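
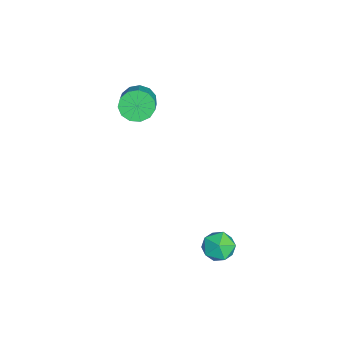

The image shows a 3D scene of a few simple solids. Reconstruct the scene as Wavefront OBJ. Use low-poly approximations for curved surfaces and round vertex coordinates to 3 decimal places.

v -3.734 0.098 1.055
v -3.304 -0.197 0.448
v -1.776 -0.252 1.559
v -2.206 0.042 2.165
v -3.269 0.252 0.422
v -1.741 0.197 1.533
v -3.382 0.652 0.598
v -1.854 0.596 1.708
v -3.606 0.876 0.918
v -2.078 0.82 2.029
v -3.872 0.852 1.282
v -2.343 0.797 2.392
v -4.093 0.59 1.573
v -2.565 0.534 2.684
v -4.201 0.171 1.7
v -2.673 0.115 2.811
v -4.16 -0.271 1.622
v -2.632 -0.327 2.733
v -3.984 -0.596 1.364
v -2.456 -0.652 2.475
v -3.729 -0.701 1.008
v -2.201 -0.756 2.118
v -3.475 -0.552 0.666
v -1.947 -0.607 1.777
v 1.368 3.15 -3.156
v 1.806 3.585 -2.6
v 2.414 3.175 -4
v 2.852 3.61 -3.444
v 2.662 2.815 -3.293
v 2.016 2.8 -2.772
v 2.204 3.96 -3.828
v 1.558 3.945 -3.307
v 2.323 4.086 -3.016
v 2.606 3.378 -2.685
v 1.614 3.382 -3.915
v 1.897 2.674 -3.584
f 2 1 5
f 2 5 3
f 3 5 6
f 3 6 4
f 5 1 7
f 5 7 6
f 6 7 8
f 6 8 4
f 7 1 9
f 7 9 8
f 8 9 10
f 8 10 4
f 9 1 11
f 9 11 10
f 10 11 12
f 10 12 4
f 11 1 13
f 11 13 12
f 12 13 14
f 12 14 4
f 13 1 15
f 13 15 14
f 14 15 16
f 14 16 4
f 15 1 17
f 15 17 16
f 16 17 18
f 16 18 4
f 17 1 19
f 17 19 18
f 18 19 20
f 18 20 4
f 19 1 21
f 19 21 20
f 20 21 22
f 20 22 4
f 21 1 23
f 21 23 22
f 22 23 24
f 22 24 4
f 23 1 2
f 23 2 24
f 24 2 3
f 24 3 4
f 25 36 30
f 25 30 26
f 25 26 32
f 25 32 35
f 25 35 36
f 26 30 34
f 30 36 29
f 36 35 27
f 35 32 31
f 32 26 33
f 28 34 29
f 28 29 27
f 28 27 31
f 28 31 33
f 28 33 34
f 29 34 30
f 27 29 36
f 31 27 35
f 33 31 32
f 34 33 26



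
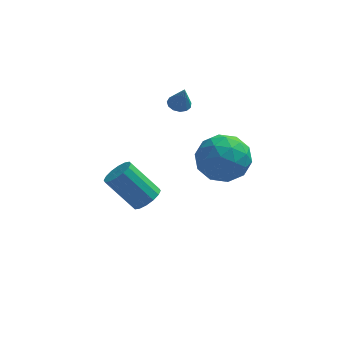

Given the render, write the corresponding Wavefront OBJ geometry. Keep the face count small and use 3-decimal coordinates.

v 0.241 0.056 1.584
v 0.584 0.445 1.62
v 0.479 -0.256 2.696
v 0.326 0.555 1.706
v 0.041 0.506 1.753
v -0.181 0.314 1.746
v -0.268 0.041 1.688
v -0.194 -0.228 1.597
v 0.018 -0.406 1.502
v 0.3 -0.437 1.432
v 0.564 -0.312 1.411
v 0.726 -0.07 1.444
v 0.733 0.213 1.522
v 2.353 -2.688 1.602
v 3.228 -3.29 1.023
v 1.132 -4.19 1.317
v 2.007 -4.792 0.738
v 2.091 -4.6 1.929
v 2.846 -3.671 2.105
v 1.514 -3.809 0.235
v 2.269 -2.88 0.411
v 2.71 -3.982 0.178
v 3.066 -4.471 1.225
v 1.294 -3.009 1.115
v 1.65 -3.498 2.162
v 2.898 -2.857 1.338
v 1.462 -4.623 1.002
v 1.512 -4.51 1.702
v 2.026 -4.863 1.362
v 2.673 -3.081 1.974
v 3.187 -3.435 1.634
v 2.519 -4.205 2.166
v 1.173 -4.045 0.706
v 1.687 -4.399 0.366
v 2.334 -2.617 0.978
v 2.848 -2.97 0.638
v 1.841 -3.275 0.174
v 3.107 -3.618 0.501
v 2.39 -4.5 0.333
v 2.1 -3.923 0.037
v 2.544 -3.377 0.141
v 3.317 -3.905 1.116
v 2.599 -4.788 0.949
v 2.649 -4.675 1.649
v 3.092 -4.129 1.752
v 3.012 -4.312 0.62
v 1.761 -2.692 1.391
v 1.043 -3.575 1.224
v 1.268 -3.351 0.588
v 1.711 -2.805 0.691
v 1.97 -2.98 2.007
v 1.253 -3.862 1.839
v 1.816 -4.103 2.199
v 2.26 -3.557 2.303
v 1.348 -3.168 1.72
v -1.039 -1.164 -3.649
v -0.477 -1.032 -3.186
v -1.739 -0.704 -1.748
v -2.301 -0.836 -2.211
v -0.562 -0.691 -3.338
v -1.824 -0.363 -1.901
v -0.775 -0.477 -3.574
v -2.037 -0.149 -2.137
v -1.059 -0.447 -3.83
v -2.32 -0.119 -2.393
v -1.337 -0.609 -4.037
v -2.599 -0.281 -2.6
v -1.536 -0.92 -4.14
v -2.797 -0.592 -2.703
v -1.601 -1.296 -4.112
v -2.863 -0.968 -2.674
v -1.516 -1.637 -3.959
v -2.778 -1.309 -2.522
v -1.303 -1.851 -3.723
v -2.565 -1.523 -2.286
v -1.02 -1.881 -3.467
v -2.281 -1.553 -2.03
v -0.741 -1.719 -3.26
v -2.003 -1.391 -1.823
v -0.543 -1.408 -3.157
v -1.804 -1.08 -1.72
f 2 1 4
f 2 4 3
f 4 1 5
f 4 5 3
f 5 1 6
f 5 6 3
f 6 1 7
f 6 7 3
f 7 1 8
f 7 8 3
f 8 1 9
f 8 9 3
f 9 1 10
f 9 10 3
f 10 1 11
f 10 11 3
f 11 1 12
f 11 12 3
f 12 1 13
f 12 13 3
f 13 1 2
f 13 2 3
f 14 51 30
f 51 25 54
f 30 54 19
f 51 54 30
f 14 30 26
f 30 19 31
f 26 31 15
f 30 31 26
f 14 26 35
f 26 15 36
f 35 36 21
f 26 36 35
f 14 35 47
f 35 21 50
f 47 50 24
f 35 50 47
f 14 47 51
f 47 24 55
f 51 55 25
f 47 55 51
f 15 31 42
f 31 19 45
f 42 45 23
f 31 45 42
f 19 54 32
f 54 25 53
f 32 53 18
f 54 53 32
f 25 55 52
f 55 24 48
f 52 48 16
f 55 48 52
f 24 50 49
f 50 21 37
f 49 37 20
f 50 37 49
f 21 36 41
f 36 15 38
f 41 38 22
f 36 38 41
f 17 43 29
f 43 23 44
f 29 44 18
f 43 44 29
f 17 29 27
f 29 18 28
f 27 28 16
f 29 28 27
f 17 27 34
f 27 16 33
f 34 33 20
f 27 33 34
f 17 34 39
f 34 20 40
f 39 40 22
f 34 40 39
f 17 39 43
f 39 22 46
f 43 46 23
f 39 46 43
f 18 44 32
f 44 23 45
f 32 45 19
f 44 45 32
f 16 28 52
f 28 18 53
f 52 53 25
f 28 53 52
f 20 33 49
f 33 16 48
f 49 48 24
f 33 48 49
f 22 40 41
f 40 20 37
f 41 37 21
f 40 37 41
f 23 46 42
f 46 22 38
f 42 38 15
f 46 38 42
f 57 56 60
f 57 60 58
f 58 60 61
f 58 61 59
f 60 56 62
f 60 62 61
f 61 62 63
f 61 63 59
f 62 56 64
f 62 64 63
f 63 64 65
f 63 65 59
f 64 56 66
f 64 66 65
f 65 66 67
f 65 67 59
f 66 56 68
f 66 68 67
f 67 68 69
f 67 69 59
f 68 56 70
f 68 70 69
f 69 70 71
f 69 71 59
f 70 56 72
f 70 72 71
f 71 72 73
f 71 73 59
f 72 56 74
f 72 74 73
f 73 74 75
f 73 75 59
f 74 56 76
f 74 76 75
f 75 76 77
f 75 77 59
f 76 56 78
f 76 78 77
f 77 78 79
f 77 79 59
f 78 56 80
f 78 80 79
f 79 80 81
f 79 81 59
f 80 56 57
f 80 57 81
f 81 57 58
f 81 58 59



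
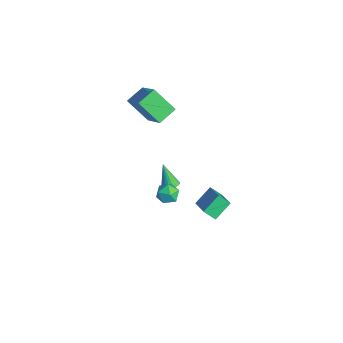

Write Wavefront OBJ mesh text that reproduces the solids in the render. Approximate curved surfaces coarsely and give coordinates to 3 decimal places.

v -0.295 1.349 -0.371
v 0.12 1.103 -0.177
v -0.985 1.211 0.931
v 0.165 1.309 -0.131
v 0.13 1.522 -0.127
v 0.022 1.706 -0.165
v -0.141 1.828 -0.238
v -0.33 1.867 -0.335
v -0.514 1.816 -0.437
v -0.659 1.685 -0.529
v -0.742 1.495 -0.592
v -0.747 1.281 -0.618
v -0.674 1.078 -0.601
v -0.536 0.922 -0.544
v -0.356 0.84 -0.457
v -0.165 0.846 -0.355
v 0.003 0.939 -0.256
v -0.939 3.128 -3.623
v 0.508 2.954 -2.807
v -1.238 4.149 -2.875
v 0.209 3.975 -2.06
v -0.549 3.665 -4.2
v 0.898 3.491 -3.385
v -0.848 4.686 -3.453
v 0.599 4.512 -2.637
v -5.015 0.855 2.98
v -3.329 0.826 4.377
v -5.363 1.926 3.422
v -3.676 1.897 4.819
v -4.024 1.663 1.801
v -2.337 1.634 3.198
v -4.371 2.734 2.243
v -2.685 2.705 3.64
v 2.778 0.369 2.417
v 3.359 0.047 2.579
v 2.201 -0.387 2.981
v 2.782 -0.709 3.143
v 2.645 -0.095 3.411
v 3.001 0.372 3.063
v 2.559 -0.712 2.497
v 2.915 -0.245 2.149
v 3.223 -0.621 2.629
v 3.276 -0.24 3.194
v 2.284 -0.1 2.366
v 2.337 0.281 2.931
f 2 1 4
f 2 4 3
f 4 1 5
f 4 5 3
f 5 1 6
f 5 6 3
f 6 1 7
f 6 7 3
f 7 1 8
f 7 8 3
f 8 1 9
f 8 9 3
f 9 1 10
f 9 10 3
f 10 1 11
f 10 11 3
f 11 1 12
f 11 12 3
f 12 1 13
f 12 13 3
f 13 1 14
f 13 14 3
f 14 1 15
f 14 15 3
f 15 1 16
f 15 16 3
f 16 1 17
f 16 17 3
f 17 1 2
f 17 2 3
f 19 21 18
f 22 19 18
f 18 21 20
f 20 22 18
f 19 25 21
f 23 19 22
f 23 25 19
f 21 25 20
f 24 22 20
f 20 25 24
f 24 23 22
f 25 23 24
f 27 29 26
f 30 27 26
f 26 29 28
f 28 30 26
f 27 33 29
f 31 27 30
f 31 33 27
f 29 33 28
f 32 30 28
f 28 33 32
f 32 31 30
f 33 31 32
f 34 45 39
f 34 39 35
f 34 35 41
f 34 41 44
f 34 44 45
f 35 39 43
f 39 45 38
f 45 44 36
f 44 41 40
f 41 35 42
f 37 43 38
f 37 38 36
f 37 36 40
f 37 40 42
f 37 42 43
f 38 43 39
f 36 38 45
f 40 36 44
f 42 40 41
f 43 42 35



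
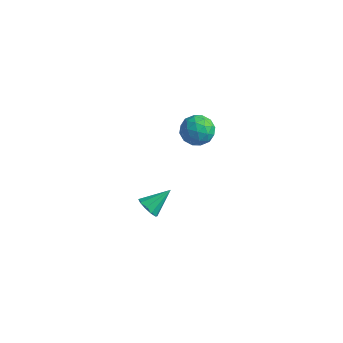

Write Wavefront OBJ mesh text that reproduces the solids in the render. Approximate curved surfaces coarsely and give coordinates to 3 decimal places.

v 2.777 -0.559 2.973
v 3.215 -1.209 3.641
v 1.405 -0.511 3.919
v 1.843 -1.161 4.587
v 2.2 -0.199 4.495
v 3.048 -0.228 3.91
v 1.572 -1.492 3.65
v 2.42 -1.521 3.065
v 2.471 -1.785 4.06
v 2.859 -0.986 4.582
v 1.761 -0.734 2.978
v 2.149 0.065 3.5
v 3.116 -0.888 3.224
v 1.504 -0.832 4.336
v 1.713 -0.266 4.282
v 1.971 -0.648 4.675
v 3.018 -0.312 3.382
v 3.276 -0.694 3.775
v 2.679 -0.1 4.277
v 1.344 -1.026 3.785
v 1.602 -1.408 4.178
v 2.649 -1.072 2.885
v 2.907 -1.454 3.278
v 1.941 -1.62 3.283
v 2.937 -1.609 3.863
v 2.13 -1.581 4.419
v 1.971 -1.775 3.868
v 2.469 -1.793 3.524
v 3.165 -1.139 4.17
v 2.358 -1.111 4.726
v 2.568 -0.546 4.672
v 3.066 -0.563 4.328
v 2.727 -1.478 4.416
v 2.262 -0.609 2.834
v 1.455 -0.581 3.39
v 1.554 -1.157 3.232
v 2.052 -1.174 2.888
v 2.49 -0.139 3.141
v 1.683 -0.111 3.697
v 2.151 0.073 4.036
v 2.649 0.055 3.692
v 1.893 -0.242 3.144
v -0.08 -2.183 -3.843
v 0.195 -1.842 -4.489
v 0.62 -0.917 -2.877
v -0.245 -1.665 -4.402
v -0.622 -1.685 -4.102
v -0.792 -1.896 -3.703
v -0.69 -2.216 -3.358
v -0.355 -2.524 -3.198
v 0.085 -2.701 -3.284
v 0.462 -2.681 -3.584
v 0.631 -2.47 -3.983
v 0.529 -2.15 -4.329
f 1 38 17
f 38 12 41
f 17 41 6
f 38 41 17
f 1 17 13
f 17 6 18
f 13 18 2
f 17 18 13
f 1 13 22
f 13 2 23
f 22 23 8
f 13 23 22
f 1 22 34
f 22 8 37
f 34 37 11
f 22 37 34
f 1 34 38
f 34 11 42
f 38 42 12
f 34 42 38
f 2 18 29
f 18 6 32
f 29 32 10
f 18 32 29
f 6 41 19
f 41 12 40
f 19 40 5
f 41 40 19
f 12 42 39
f 42 11 35
f 39 35 3
f 42 35 39
f 11 37 36
f 37 8 24
f 36 24 7
f 37 24 36
f 8 23 28
f 23 2 25
f 28 25 9
f 23 25 28
f 4 30 16
f 30 10 31
f 16 31 5
f 30 31 16
f 4 16 14
f 16 5 15
f 14 15 3
f 16 15 14
f 4 14 21
f 14 3 20
f 21 20 7
f 14 20 21
f 4 21 26
f 21 7 27
f 26 27 9
f 21 27 26
f 4 26 30
f 26 9 33
f 30 33 10
f 26 33 30
f 5 31 19
f 31 10 32
f 19 32 6
f 31 32 19
f 3 15 39
f 15 5 40
f 39 40 12
f 15 40 39
f 7 20 36
f 20 3 35
f 36 35 11
f 20 35 36
f 9 27 28
f 27 7 24
f 28 24 8
f 27 24 28
f 10 33 29
f 33 9 25
f 29 25 2
f 33 25 29
f 44 43 46
f 44 46 45
f 46 43 47
f 46 47 45
f 47 43 48
f 47 48 45
f 48 43 49
f 48 49 45
f 49 43 50
f 49 50 45
f 50 43 51
f 50 51 45
f 51 43 52
f 51 52 45
f 52 43 53
f 52 53 45
f 53 43 54
f 53 54 45
f 54 43 44
f 54 44 45



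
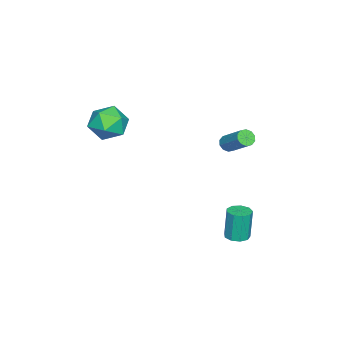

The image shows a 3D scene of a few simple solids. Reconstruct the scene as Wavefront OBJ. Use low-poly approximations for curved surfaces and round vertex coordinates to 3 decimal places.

v -1.123 1.955 1.26
v -0.749 2.103 0.871
v 0.017 3.374 2.09
v -0.357 3.225 2.48
v -1.027 2.306 0.835
v -0.262 3.576 2.054
v -1.342 2.374 0.961
v -0.577 3.645 2.18
v -1.573 2.282 1.202
v -0.808 3.553 2.421
v -1.632 2.065 1.465
v -0.867 3.336 2.684
v -1.497 1.806 1.65
v -0.731 3.077 2.869
v -1.218 1.604 1.686
v -0.453 2.874 2.905
v -0.903 1.535 1.56
v -0.138 2.806 2.779
v -0.672 1.627 1.319
v 0.093 2.898 2.538
v -0.613 1.844 1.056
v 0.152 3.115 2.275
v 0.921 -3.95 3.365
v 1.542 -3.381 2.483
v 2.538 -3.959 4.497
v 3.159 -3.39 3.615
v 2.279 -2.8 4.219
v 1.28 -2.794 3.519
v 2.8 -4.546 3.461
v 1.801 -4.54 2.761
v 2.704 -3.75 2.542
v 2.381 -2.671 3.01
v 1.699 -4.669 3.97
v 1.376 -3.59 4.438
v 1.118 3.309 -4.394
v 1.714 3.69 -4.334
v 1.498 3.732 -2.447
v 0.902 3.351 -2.506
v 1.332 3.986 -4.384
v 1.116 4.028 -2.497
v 0.85 3.965 -4.439
v 0.634 4.007 -2.552
v 0.493 3.637 -4.472
v 0.277 3.679 -2.585
v 0.429 3.155 -4.469
v 0.213 3.198 -2.582
v 0.687 2.746 -4.43
v 0.471 2.788 -2.543
v 1.147 2.6 -4.374
v 0.931 2.642 -2.487
v 1.593 2.785 -4.328
v 1.377 2.828 -2.44
v 1.817 3.216 -4.312
v 1.601 3.258 -2.424
f 2 1 5
f 2 5 3
f 3 5 6
f 3 6 4
f 5 1 7
f 5 7 6
f 6 7 8
f 6 8 4
f 7 1 9
f 7 9 8
f 8 9 10
f 8 10 4
f 9 1 11
f 9 11 10
f 10 11 12
f 10 12 4
f 11 1 13
f 11 13 12
f 12 13 14
f 12 14 4
f 13 1 15
f 13 15 14
f 14 15 16
f 14 16 4
f 15 1 17
f 15 17 16
f 16 17 18
f 16 18 4
f 17 1 19
f 17 19 18
f 18 19 20
f 18 20 4
f 19 1 21
f 19 21 20
f 20 21 22
f 20 22 4
f 21 1 2
f 21 2 22
f 22 2 3
f 22 3 4
f 23 34 28
f 23 28 24
f 23 24 30
f 23 30 33
f 23 33 34
f 24 28 32
f 28 34 27
f 34 33 25
f 33 30 29
f 30 24 31
f 26 32 27
f 26 27 25
f 26 25 29
f 26 29 31
f 26 31 32
f 27 32 28
f 25 27 34
f 29 25 33
f 31 29 30
f 32 31 24
f 36 35 39
f 36 39 37
f 37 39 40
f 37 40 38
f 39 35 41
f 39 41 40
f 40 41 42
f 40 42 38
f 41 35 43
f 41 43 42
f 42 43 44
f 42 44 38
f 43 35 45
f 43 45 44
f 44 45 46
f 44 46 38
f 45 35 47
f 45 47 46
f 46 47 48
f 46 48 38
f 47 35 49
f 47 49 48
f 48 49 50
f 48 50 38
f 49 35 51
f 49 51 50
f 50 51 52
f 50 52 38
f 51 35 53
f 51 53 52
f 52 53 54
f 52 54 38
f 53 35 36
f 53 36 54
f 54 36 37
f 54 37 38



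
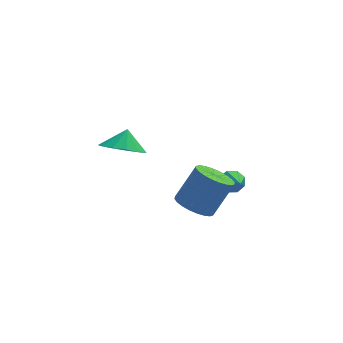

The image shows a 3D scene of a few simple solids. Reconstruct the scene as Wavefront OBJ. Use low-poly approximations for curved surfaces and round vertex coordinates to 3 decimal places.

v -3.724 -0.857 2.361
v -2.752 -0.815 2.023
v -3.456 -0.343 3.199
v -3.018 -0.341 1.818
v -3.507 -0.032 1.784
v -4.066 0.016 1.934
v -4.516 -0.214 2.22
v -4.715 -0.648 2.55
v -4.599 -1.149 2.82
v -4.206 -1.557 2.944
v -3.659 -1.743 2.883
v -3.133 -1.648 2.656
v -2.795 -1.302 2.336
v -0.71 -0.65 -1.754
v 0.103 -0.768 -2.211
v 1.062 -0.388 -0.604
v 0.25 -0.27 -0.146
v 0.044 -0.409 -2.261
v 1.004 -0.03 -0.653
v -0.129 -0.087 -2.233
v 0.83 0.292 -0.626
v -0.391 0.149 -2.133
v 0.568 0.529 -0.525
v -0.701 0.264 -1.974
v 0.258 0.643 -0.367
v -1.013 0.24 -1.783
v -0.054 0.619 -0.175
v -1.278 0.08 -1.586
v -0.319 0.459 0.021
v -1.457 -0.191 -1.416
v -0.498 0.188 0.192
v -1.522 -0.532 -1.296
v -0.563 -0.152 0.311
v -1.464 -0.89 -1.247
v -0.504 -0.511 0.361
v -1.29 -1.212 -1.274
v -0.331 -0.833 0.333
v -1.028 -1.449 -1.375
v -0.069 -1.069 0.233
v -0.718 -1.563 -1.533
v 0.241 -1.184 0.074
v -0.406 -1.539 -1.725
v 0.553 -1.16 -0.117
v -0.141 -1.379 -1.921
v 0.818 -1 -0.314
v 0.038 -1.108 -2.092
v 0.997 -0.729 -0.484
v 1.637 3.45 -3.482
v 2.232 3.587 -3.329
v 1.743 1.83 -2.438
v 1.915 3.769 -3.016
v 1.434 3.764 -2.975
v 1.073 3.574 -3.232
v 1.041 3.312 -3.635
v 1.359 3.131 -3.949
v 1.84 3.136 -3.99
v 2.201 3.325 -3.733
f 2 1 4
f 2 4 3
f 4 1 5
f 4 5 3
f 5 1 6
f 5 6 3
f 6 1 7
f 6 7 3
f 7 1 8
f 7 8 3
f 8 1 9
f 8 9 3
f 9 1 10
f 9 10 3
f 10 1 11
f 10 11 3
f 11 1 12
f 11 12 3
f 12 1 13
f 12 13 3
f 13 1 2
f 13 2 3
f 15 14 18
f 15 18 16
f 16 18 19
f 16 19 17
f 18 14 20
f 18 20 19
f 19 20 21
f 19 21 17
f 20 14 22
f 20 22 21
f 21 22 23
f 21 23 17
f 22 14 24
f 22 24 23
f 23 24 25
f 23 25 17
f 24 14 26
f 24 26 25
f 25 26 27
f 25 27 17
f 26 14 28
f 26 28 27
f 27 28 29
f 27 29 17
f 28 14 30
f 28 30 29
f 29 30 31
f 29 31 17
f 30 14 32
f 30 32 31
f 31 32 33
f 31 33 17
f 32 14 34
f 32 34 33
f 33 34 35
f 33 35 17
f 34 14 36
f 34 36 35
f 35 36 37
f 35 37 17
f 36 14 38
f 36 38 37
f 37 38 39
f 37 39 17
f 38 14 40
f 38 40 39
f 39 40 41
f 39 41 17
f 40 14 42
f 40 42 41
f 41 42 43
f 41 43 17
f 42 14 44
f 42 44 43
f 43 44 45
f 43 45 17
f 44 14 46
f 44 46 45
f 45 46 47
f 45 47 17
f 46 14 15
f 46 15 47
f 47 15 16
f 47 16 17
f 49 48 51
f 49 51 50
f 51 48 52
f 51 52 50
f 52 48 53
f 52 53 50
f 53 48 54
f 53 54 50
f 54 48 55
f 54 55 50
f 55 48 56
f 55 56 50
f 56 48 57
f 56 57 50
f 57 48 49
f 57 49 50



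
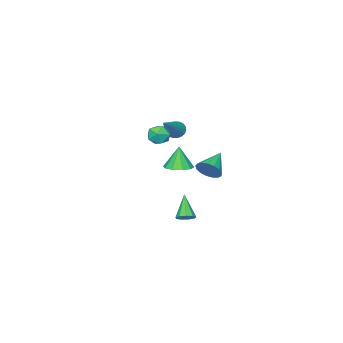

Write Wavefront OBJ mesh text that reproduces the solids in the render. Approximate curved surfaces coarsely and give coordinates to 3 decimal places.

v -1.889 1.93 -1.225
v -1.527 1.489 -0.77
v -3.171 1.57 -0.555
v -1.528 1.797 -0.605
v -1.611 2.136 -0.583
v -1.758 2.427 -0.707
v -1.935 2.605 -0.951
v -2.102 2.627 -1.257
v -2.22 2.49 -1.556
v -2.262 2.225 -1.779
v -2.219 1.892 -1.875
v -2.101 1.567 -1.823
v -1.934 1.326 -1.633
v -1.757 1.223 -1.35
v -1.61 1.282 -1.039
v -0.651 1.537 -4.306
v -0.193 1.526 -4.039
v -1.329 0.783 -3.174
v -0.379 1.824 -3.952
v -0.693 1.988 -4.03
v -0.987 1.942 -4.237
v -1.123 1.706 -4.477
v -1.039 1.391 -4.636
v -0.773 1.145 -4.641
v -0.45 1.083 -4.489
v -0.221 1.233 -4.251
v -1.971 -0.432 0.836
v -1.618 -0.5 0.42
v -0.349 0.252 2.104
v -1.685 -0.284 0.39
v -1.803 -0.093 0.437
v -1.949 0.039 0.553
v -2.099 0.089 0.718
v -2.227 0.05 0.903
v -2.311 -0.073 1.077
v -2.336 -0.258 1.209
v -2.298 -0.473 1.276
v -2.204 -0.682 1.268
v -2.069 -0.847 1.185
v -1.917 -0.94 1.041
v -1.775 -0.946 0.862
v -1.667 -0.862 0.679
v -1.611 -0.705 0.522
v 2.105 3.02 2.64
v 2.29 3.295 3.202
v 2.59 2.125 2.918
v 2.775 2.4 3.48
v 2.146 2.264 3.375
v 1.846 2.817 3.203
v 3.034 2.603 2.917
v 2.734 3.156 2.745
v 2.864 3.037 3.373
v 2.315 2.827 3.656
v 2.565 2.593 2.464
v 2.016 2.383 2.747
v 1.432 3.046 0.644
v 2.121 3.303 0.792
v 1.228 2.874 1.896
v 1.83 3.664 0.794
v 1.387 3.789 0.739
v 0.961 3.63 0.648
v 0.715 3.248 0.555
v 0.743 2.789 0.497
v 1.034 2.429 0.494
v 1.477 2.304 0.549
v 1.903 2.463 0.64
v 2.149 2.844 0.733
f 2 1 4
f 2 4 3
f 4 1 5
f 4 5 3
f 5 1 6
f 5 6 3
f 6 1 7
f 6 7 3
f 7 1 8
f 7 8 3
f 8 1 9
f 8 9 3
f 9 1 10
f 9 10 3
f 10 1 11
f 10 11 3
f 11 1 12
f 11 12 3
f 12 1 13
f 12 13 3
f 13 1 14
f 13 14 3
f 14 1 15
f 14 15 3
f 15 1 2
f 15 2 3
f 17 16 19
f 17 19 18
f 19 16 20
f 19 20 18
f 20 16 21
f 20 21 18
f 21 16 22
f 21 22 18
f 22 16 23
f 22 23 18
f 23 16 24
f 23 24 18
f 24 16 25
f 24 25 18
f 25 16 26
f 25 26 18
f 26 16 17
f 26 17 18
f 28 27 30
f 28 30 29
f 30 27 31
f 30 31 29
f 31 27 32
f 31 32 29
f 32 27 33
f 32 33 29
f 33 27 34
f 33 34 29
f 34 27 35
f 34 35 29
f 35 27 36
f 35 36 29
f 36 27 37
f 36 37 29
f 37 27 38
f 37 38 29
f 38 27 39
f 38 39 29
f 39 27 40
f 39 40 29
f 40 27 41
f 40 41 29
f 41 27 42
f 41 42 29
f 42 27 43
f 42 43 29
f 43 27 28
f 43 28 29
f 44 55 49
f 44 49 45
f 44 45 51
f 44 51 54
f 44 54 55
f 45 49 53
f 49 55 48
f 55 54 46
f 54 51 50
f 51 45 52
f 47 53 48
f 47 48 46
f 47 46 50
f 47 50 52
f 47 52 53
f 48 53 49
f 46 48 55
f 50 46 54
f 52 50 51
f 53 52 45
f 57 56 59
f 57 59 58
f 59 56 60
f 59 60 58
f 60 56 61
f 60 61 58
f 61 56 62
f 61 62 58
f 62 56 63
f 62 63 58
f 63 56 64
f 63 64 58
f 64 56 65
f 64 65 58
f 65 56 66
f 65 66 58
f 66 56 67
f 66 67 58
f 67 56 57
f 67 57 58



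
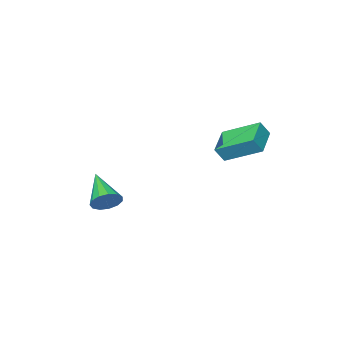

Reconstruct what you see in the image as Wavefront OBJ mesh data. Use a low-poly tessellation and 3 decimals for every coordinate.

v 2.534 -2.569 -2.109
v 2.984 -2.997 -2.548
v 2.006 -4.171 -1.091
v 3.225 -2.867 -2.219
v 3.246 -2.642 -1.855
v 3.042 -2.395 -1.571
v 2.676 -2.203 -1.459
v 2.265 -2.127 -1.553
v 1.94 -2.191 -1.823
v 1.803 -2.376 -2.184
v 1.898 -2.622 -2.522
v 2.195 -2.851 -2.728
v 2.6 -2.991 -2.738
v -1.881 0.674 1.483
v -2.742 2.209 2.345
v -0.74 1.586 0.997
v -1.6 3.122 1.859
v -1.46 0.518 2.181
v -2.32 2.054 3.043
v -0.318 1.431 1.695
v -1.179 2.966 2.557
f 2 1 4
f 2 4 3
f 4 1 5
f 4 5 3
f 5 1 6
f 5 6 3
f 6 1 7
f 6 7 3
f 7 1 8
f 7 8 3
f 8 1 9
f 8 9 3
f 9 1 10
f 9 10 3
f 10 1 11
f 10 11 3
f 11 1 12
f 11 12 3
f 12 1 13
f 12 13 3
f 13 1 2
f 13 2 3
f 15 17 14
f 18 15 14
f 14 17 16
f 16 18 14
f 15 21 17
f 19 15 18
f 19 21 15
f 17 21 16
f 20 18 16
f 16 21 20
f 20 19 18
f 21 19 20



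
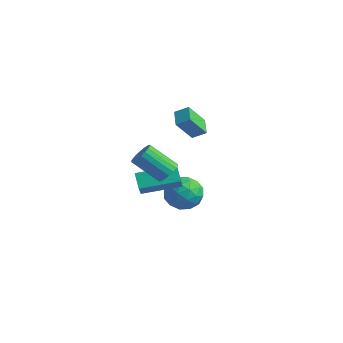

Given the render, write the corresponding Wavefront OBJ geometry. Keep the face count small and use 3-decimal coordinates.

v 0.232 -3.598 -0.746
v -0.355 -3.298 -0.118
v -0.448 -2.846 -1.74
v -1.034 -2.546 -1.113
v 1.394 -2.074 -0.387
v 0.808 -1.774 0.24
v 0.715 -1.322 -1.382
v 0.128 -1.022 -0.754
v -3.241 3.072 -0.74
v -3.407 2.129 0.492
v -2.685 3.5 -0.337
v -2.85 2.558 0.895
v -2.53 2.482 -1.095
v -2.695 1.54 0.137
v -1.973 2.911 -0.692
v -2.139 1.968 0.54
v 1.621 -3.073 0.701
v 2.041 -3.003 1.166
v 0.958 -3.677 2.244
v 0.539 -3.747 1.779
v 1.898 -2.762 1.174
v 0.816 -3.436 2.252
v 1.701 -2.582 1.088
v 0.618 -3.256 2.166
v 1.488 -2.5 0.925
v 0.405 -3.174 2.003
v 1.301 -2.531 0.718
v 0.218 -3.205 1.796
v 1.178 -2.669 0.508
v 0.095 -3.343 1.586
v 1.143 -2.888 0.336
v 0.06 -3.562 1.414
v 1.202 -3.143 0.236
v 0.119 -3.817 1.314
v 1.344 -3.384 0.228
v 0.262 -4.058 1.306
v 1.542 -3.564 0.314
v 0.459 -4.238 1.392
v 1.755 -3.646 0.477
v 0.672 -4.32 1.555
v 1.942 -3.615 0.684
v 0.859 -4.289 1.762
v 2.065 -3.477 0.894
v 0.982 -4.151 1.972
v 2.1 -3.258 1.066
v 1.017 -3.932 2.144
v -1.994 0.517 -3.729
v -1.461 1.36 -3.469
v -0.639 -0.42 -3.471
v -0.106 0.423 -3.211
v -0.855 0.077 -2.594
v -1.693 0.655 -2.754
v -0.407 0.285 -4.186
v -1.245 0.863 -4.346
v -0.481 1.216 -3.752
v -0.757 1.088 -2.768
v -1.343 -0.148 -4.172
v -1.619 -0.276 -3.188
v -1.846 1.02 -3.622
v -0.254 -0.08 -3.318
v -0.694 -0.284 -2.955
v -0.381 0.211 -2.803
v -1.983 0.606 -3.201
v -1.669 1.102 -3.049
v -1.313 0.348 -2.534
v -0.431 -0.162 -3.891
v -0.117 0.334 -3.739
v -1.719 0.729 -4.137
v -1.406 1.224 -3.985
v -0.787 0.592 -4.406
v -0.957 1.431 -3.635
v -0.16 0.881 -3.483
v -0.338 0.8 -4.057
v -0.83 1.14 -4.151
v -1.12 1.356 -3.057
v -0.323 0.805 -2.905
v -0.763 0.602 -2.542
v -1.256 0.942 -2.636
v -0.543 1.272 -3.223
v -1.777 0.135 -4.035
v -0.98 -0.416 -3.883
v -0.844 -0.002 -4.304
v -1.337 0.338 -4.398
v -1.94 0.059 -3.457
v -1.143 -0.491 -3.305
v -1.27 -0.2 -2.789
v -1.762 0.14 -2.883
v -1.557 -0.332 -3.717
f 2 4 1
f 5 2 1
f 1 4 3
f 3 5 1
f 2 8 4
f 6 2 5
f 6 8 2
f 4 8 3
f 7 5 3
f 3 8 7
f 7 6 5
f 8 6 7
f 10 12 9
f 13 10 9
f 9 12 11
f 11 13 9
f 10 16 12
f 14 10 13
f 14 16 10
f 12 16 11
f 15 13 11
f 11 16 15
f 15 14 13
f 16 14 15
f 18 17 21
f 18 21 19
f 19 21 22
f 19 22 20
f 21 17 23
f 21 23 22
f 22 23 24
f 22 24 20
f 23 17 25
f 23 25 24
f 24 25 26
f 24 26 20
f 25 17 27
f 25 27 26
f 26 27 28
f 26 28 20
f 27 17 29
f 27 29 28
f 28 29 30
f 28 30 20
f 29 17 31
f 29 31 30
f 30 31 32
f 30 32 20
f 31 17 33
f 31 33 32
f 32 33 34
f 32 34 20
f 33 17 35
f 33 35 34
f 34 35 36
f 34 36 20
f 35 17 37
f 35 37 36
f 36 37 38
f 36 38 20
f 37 17 39
f 37 39 38
f 38 39 40
f 38 40 20
f 39 17 41
f 39 41 40
f 40 41 42
f 40 42 20
f 41 17 43
f 41 43 42
f 42 43 44
f 42 44 20
f 43 17 45
f 43 45 44
f 44 45 46
f 44 46 20
f 45 17 18
f 45 18 46
f 46 18 19
f 46 19 20
f 47 84 63
f 84 58 87
f 63 87 52
f 84 87 63
f 47 63 59
f 63 52 64
f 59 64 48
f 63 64 59
f 47 59 68
f 59 48 69
f 68 69 54
f 59 69 68
f 47 68 80
f 68 54 83
f 80 83 57
f 68 83 80
f 47 80 84
f 80 57 88
f 84 88 58
f 80 88 84
f 48 64 75
f 64 52 78
f 75 78 56
f 64 78 75
f 52 87 65
f 87 58 86
f 65 86 51
f 87 86 65
f 58 88 85
f 88 57 81
f 85 81 49
f 88 81 85
f 57 83 82
f 83 54 70
f 82 70 53
f 83 70 82
f 54 69 74
f 69 48 71
f 74 71 55
f 69 71 74
f 50 76 62
f 76 56 77
f 62 77 51
f 76 77 62
f 50 62 60
f 62 51 61
f 60 61 49
f 62 61 60
f 50 60 67
f 60 49 66
f 67 66 53
f 60 66 67
f 50 67 72
f 67 53 73
f 72 73 55
f 67 73 72
f 50 72 76
f 72 55 79
f 76 79 56
f 72 79 76
f 51 77 65
f 77 56 78
f 65 78 52
f 77 78 65
f 49 61 85
f 61 51 86
f 85 86 58
f 61 86 85
f 53 66 82
f 66 49 81
f 82 81 57
f 66 81 82
f 55 73 74
f 73 53 70
f 74 70 54
f 73 70 74
f 56 79 75
f 79 55 71
f 75 71 48
f 79 71 75



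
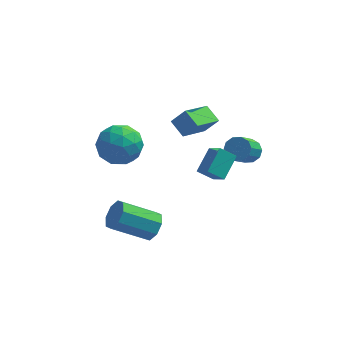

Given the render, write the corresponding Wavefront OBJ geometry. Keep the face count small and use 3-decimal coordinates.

v -3.166 3.004 2.133
v -2.761 2.408 1.123
v -4.459 1.512 2.497
v -4.054 0.916 1.487
v -3.315 1.032 2.476
v -2.516 1.954 2.252
v -4.704 1.966 1.368
v -3.905 2.888 1.144
v -3.712 1.766 0.651
v -2.853 1.189 1.335
v -4.367 2.731 2.285
v -3.508 2.154 2.969
v -2.85 2.837 1.596
v -4.37 1.083 2.024
v -3.935 1.151 2.605
v -3.698 0.801 2.012
v -2.706 2.57 2.26
v -2.468 2.22 1.666
v -2.793 1.411 2.461
v -4.752 1.7 1.954
v -4.514 1.35 1.36
v -3.522 3.119 1.608
v -3.285 2.769 1.015
v -4.427 2.509 1.159
v -3.171 2.109 0.725
v -3.931 1.232 0.939
v -4.313 1.849 0.869
v -3.843 2.391 0.737
v -2.666 1.77 1.127
v -3.426 0.893 1.341
v -2.992 0.961 1.923
v -2.522 1.503 1.791
v -3.225 1.393 0.849
v -3.794 3.027 2.279
v -4.554 2.15 2.493
v -4.698 2.417 1.829
v -4.228 2.959 1.697
v -3.289 2.688 2.681
v -4.049 1.811 2.895
v -3.377 1.529 2.883
v -2.907 2.071 2.751
v -3.995 2.527 2.771
v -1.164 2.445 3.417
v -0.477 2.502 4.235
v -0.256 3.986 2.546
v 0.432 4.043 3.364
v -0.512 1.777 2.916
v 0.176 1.834 3.734
v 0.397 3.318 2.045
v 1.084 3.375 2.863
v 0.472 -1.617 3.454
v 1.033 -2.301 4.14
v 0.938 -0.496 4.191
v 1.499 -1.18 4.878
v 1.241 -1.56 2.882
v 1.802 -2.244 3.569
v 1.707 -0.439 3.62
v 2.268 -1.123 4.306
v -1.634 -1.246 -1.364
v -1.252 -0.961 -0.672
v -3.024 -1.368 0.475
v -3.406 -1.654 -0.216
v -1.564 -0.497 -0.99
v -3.336 -0.904 0.157
v -1.917 -0.473 -1.527
v -3.689 -0.88 -0.38
v -2.104 -0.901 -1.968
v -3.877 -1.308 -0.821
v -2.016 -1.532 -2.055
v -3.788 -1.939 -0.908
v -1.704 -1.996 -1.737
v -3.476 -2.403 -0.59
v -1.351 -2.02 -1.2
v -3.123 -2.427 -0.053
v -1.163 -1.592 -0.759
v -2.936 -1.999 0.388
v 2.602 2.48 1.455
v 3.098 2.711 1.891
v 2.634 1.612 3.002
v 2.138 1.38 2.565
v 2.737 2.939 1.966
v 2.274 1.839 3.076
v 2.325 2.991 1.845
v 1.861 1.891 2.956
v 2.018 2.847 1.575
v 1.555 1.748 2.686
v 1.935 2.564 1.26
v 1.471 1.464 2.37
v 2.106 2.248 1.018
v 1.642 1.149 2.129
v 2.466 2.021 0.944
v 2.003 0.921 2.054
v 2.879 1.969 1.064
v 2.415 0.869 2.175
v 3.185 2.112 1.334
v 2.722 1.013 2.445
v 3.269 2.396 1.65
v 2.805 1.296 2.76
f 1 38 17
f 38 12 41
f 17 41 6
f 38 41 17
f 1 17 13
f 17 6 18
f 13 18 2
f 17 18 13
f 1 13 22
f 13 2 23
f 22 23 8
f 13 23 22
f 1 22 34
f 22 8 37
f 34 37 11
f 22 37 34
f 1 34 38
f 34 11 42
f 38 42 12
f 34 42 38
f 2 18 29
f 18 6 32
f 29 32 10
f 18 32 29
f 6 41 19
f 41 12 40
f 19 40 5
f 41 40 19
f 12 42 39
f 42 11 35
f 39 35 3
f 42 35 39
f 11 37 36
f 37 8 24
f 36 24 7
f 37 24 36
f 8 23 28
f 23 2 25
f 28 25 9
f 23 25 28
f 4 30 16
f 30 10 31
f 16 31 5
f 30 31 16
f 4 16 14
f 16 5 15
f 14 15 3
f 16 15 14
f 4 14 21
f 14 3 20
f 21 20 7
f 14 20 21
f 4 21 26
f 21 7 27
f 26 27 9
f 21 27 26
f 4 26 30
f 26 9 33
f 30 33 10
f 26 33 30
f 5 31 19
f 31 10 32
f 19 32 6
f 31 32 19
f 3 15 39
f 15 5 40
f 39 40 12
f 15 40 39
f 7 20 36
f 20 3 35
f 36 35 11
f 20 35 36
f 9 27 28
f 27 7 24
f 28 24 8
f 27 24 28
f 10 33 29
f 33 9 25
f 29 25 2
f 33 25 29
f 44 46 43
f 47 44 43
f 43 46 45
f 45 47 43
f 44 50 46
f 48 44 47
f 48 50 44
f 46 50 45
f 49 47 45
f 45 50 49
f 49 48 47
f 50 48 49
f 52 54 51
f 55 52 51
f 51 54 53
f 53 55 51
f 52 58 54
f 56 52 55
f 56 58 52
f 54 58 53
f 57 55 53
f 53 58 57
f 57 56 55
f 58 56 57
f 60 59 63
f 60 63 61
f 61 63 64
f 61 64 62
f 63 59 65
f 63 65 64
f 64 65 66
f 64 66 62
f 65 59 67
f 65 67 66
f 66 67 68
f 66 68 62
f 67 59 69
f 67 69 68
f 68 69 70
f 68 70 62
f 69 59 71
f 69 71 70
f 70 71 72
f 70 72 62
f 71 59 73
f 71 73 72
f 72 73 74
f 72 74 62
f 73 59 75
f 73 75 74
f 74 75 76
f 74 76 62
f 75 59 60
f 75 60 76
f 76 60 61
f 76 61 62
f 78 77 81
f 78 81 79
f 79 81 82
f 79 82 80
f 81 77 83
f 81 83 82
f 82 83 84
f 82 84 80
f 83 77 85
f 83 85 84
f 84 85 86
f 84 86 80
f 85 77 87
f 85 87 86
f 86 87 88
f 86 88 80
f 87 77 89
f 87 89 88
f 88 89 90
f 88 90 80
f 89 77 91
f 89 91 90
f 90 91 92
f 90 92 80
f 91 77 93
f 91 93 92
f 92 93 94
f 92 94 80
f 93 77 95
f 93 95 94
f 94 95 96
f 94 96 80
f 95 77 97
f 95 97 96
f 96 97 98
f 96 98 80
f 97 77 78
f 97 78 98
f 98 78 79
f 98 79 80



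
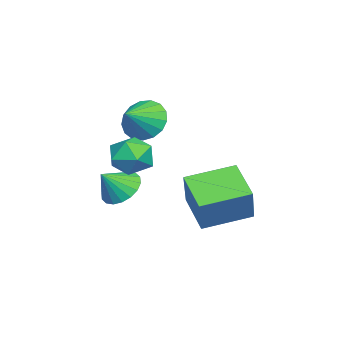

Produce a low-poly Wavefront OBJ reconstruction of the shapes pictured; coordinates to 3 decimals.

v -2.824 0.047 -4.235
v -1.824 0.195 -2.662
v -3.78 1.842 -3.797
v -2.78 1.99 -2.224
v -1.54 0.95 -5.136
v -0.54 1.098 -3.563
v -2.496 2.745 -4.698
v -1.496 2.893 -3.125
v -3.829 -1.838 -0.587
v -3.228 -1.306 -1.233
v -2.711 -2.282 0.087
v -3.321 -0.987 -0.869
v -3.53 -0.863 -0.441
v -3.808 -0.962 -0.045
v -4.091 -1.262 0.225
v -4.313 -1.693 0.31
v -4.425 -2.158 0.189
v -4.4 -2.549 -0.11
v -4.245 -2.778 -0.518
v -3.994 -2.791 -0.942
v -3.706 -2.585 -1.285
v -3.445 -2.209 -1.468
v -3.273 -1.747 -1.45
v -1.96 -1.004 -2.252
v -1.475 -1.822 -2.59
v -2.645 -1.898 -1.07
v -2.16 -2.716 -1.408
v -1.643 -1.967 -0.972
v -1.22 -1.414 -1.703
v -2.9 -2.306 -1.957
v -2.477 -1.753 -2.688
v -2.056 -2.627 -2.408
v -1.279 -2.417 -1.799
v -2.841 -1.303 -1.861
v -2.064 -1.093 -1.252
v -3.048 -2.561 -3.958
v -2.329 -1.973 -4.102
v -2.372 -3.159 -3.022
v -2.555 -1.774 -3.811
v -2.88 -1.731 -3.55
v -3.237 -1.853 -3.37
v -3.557 -2.115 -3.306
v -3.776 -2.465 -3.372
v -3.851 -2.835 -3.553
v -3.767 -3.15 -3.815
v -3.54 -3.349 -4.105
v -3.216 -3.391 -4.366
v -2.859 -3.27 -4.546
v -2.539 -3.008 -4.61
v -2.32 -2.658 -4.545
v -2.245 -2.288 -4.363
f 2 4 1
f 5 2 1
f 1 4 3
f 3 5 1
f 2 8 4
f 6 2 5
f 6 8 2
f 4 8 3
f 7 5 3
f 3 8 7
f 7 6 5
f 8 6 7
f 10 9 12
f 10 12 11
f 12 9 13
f 12 13 11
f 13 9 14
f 13 14 11
f 14 9 15
f 14 15 11
f 15 9 16
f 15 16 11
f 16 9 17
f 16 17 11
f 17 9 18
f 17 18 11
f 18 9 19
f 18 19 11
f 19 9 20
f 19 20 11
f 20 9 21
f 20 21 11
f 21 9 22
f 21 22 11
f 22 9 23
f 22 23 11
f 23 9 10
f 23 10 11
f 24 35 29
f 24 29 25
f 24 25 31
f 24 31 34
f 24 34 35
f 25 29 33
f 29 35 28
f 35 34 26
f 34 31 30
f 31 25 32
f 27 33 28
f 27 28 26
f 27 26 30
f 27 30 32
f 27 32 33
f 28 33 29
f 26 28 35
f 30 26 34
f 32 30 31
f 33 32 25
f 37 36 39
f 37 39 38
f 39 36 40
f 39 40 38
f 40 36 41
f 40 41 38
f 41 36 42
f 41 42 38
f 42 36 43
f 42 43 38
f 43 36 44
f 43 44 38
f 44 36 45
f 44 45 38
f 45 36 46
f 45 46 38
f 46 36 47
f 46 47 38
f 47 36 48
f 47 48 38
f 48 36 49
f 48 49 38
f 49 36 50
f 49 50 38
f 50 36 51
f 50 51 38
f 51 36 37
f 51 37 38



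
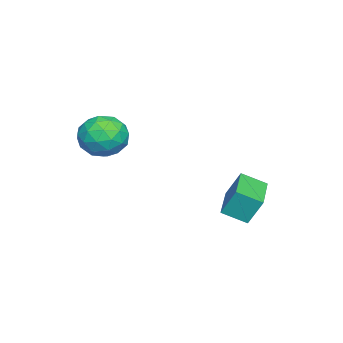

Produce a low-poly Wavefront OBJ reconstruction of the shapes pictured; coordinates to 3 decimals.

v -1.592 -0.697 -1.769
v -1.622 -0.174 -0.734
v -1.771 0.207 -2.23
v -1.801 0.729 -1.195
v 0.101 -0.409 -1.865
v 0.071 0.113 -0.83
v -0.078 0.494 -2.326
v -0.108 1.017 -1.291
v 2.612 -2.835 2.078
v 3.328 -3.136 2.561
v 1.972 -4.164 2.199
v 2.688 -4.465 2.682
v 2.121 -3.845 3.043
v 2.517 -3.023 2.968
v 2.783 -4.277 1.792
v 3.179 -3.455 1.717
v 3.434 -4.027 2.384
v 3.025 -3.76 3.157
v 2.275 -3.54 1.603
v 1.866 -3.273 2.376
v 3.026 -2.869 2.309
v 2.274 -4.431 2.451
v 1.941 -4.067 2.663
v 2.362 -4.244 2.947
v 2.549 -2.802 2.549
v 2.97 -2.979 2.832
v 2.261 -3.396 3.116
v 2.33 -4.321 1.928
v 2.751 -4.498 2.211
v 2.938 -3.056 1.813
v 3.359 -3.233 2.097
v 3.039 -3.904 1.644
v 3.509 -3.57 2.489
v 3.133 -4.351 2.56
v 3.189 -4.24 2.036
v 3.422 -3.757 1.993
v 3.269 -3.413 2.943
v 2.893 -4.194 3.014
v 2.56 -3.829 3.227
v 2.792 -3.346 3.183
v 3.331 -3.936 2.839
v 2.407 -3.106 1.746
v 2.031 -3.887 1.817
v 2.508 -3.954 1.577
v 2.74 -3.471 1.533
v 2.167 -2.949 2.2
v 1.791 -3.73 2.271
v 1.878 -3.543 2.767
v 2.111 -3.06 2.724
v 1.969 -3.364 1.921
f 2 4 1
f 5 2 1
f 1 4 3
f 3 5 1
f 2 8 4
f 6 2 5
f 6 8 2
f 4 8 3
f 7 5 3
f 3 8 7
f 7 6 5
f 8 6 7
f 9 46 25
f 46 20 49
f 25 49 14
f 46 49 25
f 9 25 21
f 25 14 26
f 21 26 10
f 25 26 21
f 9 21 30
f 21 10 31
f 30 31 16
f 21 31 30
f 9 30 42
f 30 16 45
f 42 45 19
f 30 45 42
f 9 42 46
f 42 19 50
f 46 50 20
f 42 50 46
f 10 26 37
f 26 14 40
f 37 40 18
f 26 40 37
f 14 49 27
f 49 20 48
f 27 48 13
f 49 48 27
f 20 50 47
f 50 19 43
f 47 43 11
f 50 43 47
f 19 45 44
f 45 16 32
f 44 32 15
f 45 32 44
f 16 31 36
f 31 10 33
f 36 33 17
f 31 33 36
f 12 38 24
f 38 18 39
f 24 39 13
f 38 39 24
f 12 24 22
f 24 13 23
f 22 23 11
f 24 23 22
f 12 22 29
f 22 11 28
f 29 28 15
f 22 28 29
f 12 29 34
f 29 15 35
f 34 35 17
f 29 35 34
f 12 34 38
f 34 17 41
f 38 41 18
f 34 41 38
f 13 39 27
f 39 18 40
f 27 40 14
f 39 40 27
f 11 23 47
f 23 13 48
f 47 48 20
f 23 48 47
f 15 28 44
f 28 11 43
f 44 43 19
f 28 43 44
f 17 35 36
f 35 15 32
f 36 32 16
f 35 32 36
f 18 41 37
f 41 17 33
f 37 33 10
f 41 33 37



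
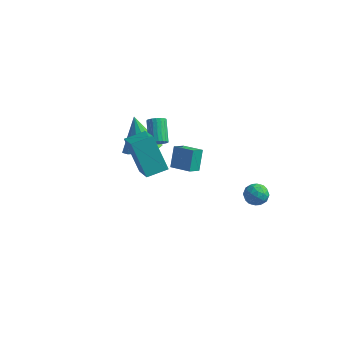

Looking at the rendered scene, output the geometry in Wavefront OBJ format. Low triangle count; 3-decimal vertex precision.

v -3.039 0.646 -0.807
v -2.06 0.561 -0.36
v -3.801 1.314 0.987
v -2.097 1.125 -0.585
v -2.433 1.537 -0.881
v -2.962 1.666 -1.154
v -3.515 1.472 -1.316
v -3.917 1.015 -1.317
v -4.041 0.441 -1.156
v -3.847 -0.067 -0.884
v -3.396 -0.349 -0.588
v -2.832 -0.315 -0.361
v -2.334 0.024 -0.276
v 2.473 1.228 -2.905
v 2.859 1.808 -2.746
v 3.421 0.572 -2.814
v 3.807 1.152 -2.655
v 3.323 0.906 -2.19
v 2.737 1.312 -2.246
v 3.543 1.068 -3.314
v 2.957 1.474 -3.37
v 3.521 1.709 -2.998
v 3.385 1.609 -2.304
v 2.895 0.771 -3.256
v 2.759 0.671 -2.562
v 2.583 1.576 -2.834
v 3.697 0.804 -2.726
v 3.412 0.66 -2.453
v 3.64 1 -2.359
v 2.511 1.284 -2.54
v 2.738 1.625 -2.446
v 3.01 1.095 -2.119
v 3.542 0.755 -3.114
v 3.769 1.096 -3.02
v 2.64 1.38 -3.201
v 2.868 1.72 -3.107
v 3.27 1.285 -3.441
v 3.199 1.859 -2.888
v 3.756 1.473 -2.835
v 3.601 1.424 -3.222
v 3.256 1.662 -3.255
v 3.119 1.8 -2.48
v 3.676 1.414 -2.426
v 3.391 1.269 -2.153
v 3.047 1.508 -2.186
v 3.508 1.742 -2.628
v 2.604 0.966 -3.134
v 3.161 0.58 -3.08
v 3.233 0.872 -3.374
v 2.889 1.111 -3.407
v 2.524 0.907 -2.725
v 3.081 0.521 -2.672
v 3.024 0.718 -2.305
v 2.679 0.956 -2.338
v 2.772 0.638 -2.932
v -0.154 -2.218 1.262
v -0.272 -1.517 2.279
v 0.076 -1.566 0.84
v -0.042 -0.865 1.856
v 0.982 -2.435 1.544
v 0.864 -1.734 2.56
v 1.212 -1.783 1.121
v 1.094 -1.082 2.138
v -1.631 -0.397 1.095
v -1.196 -0.132 1.071
v -1.754 0.861 1.901
v -2.189 0.597 1.925
v -1.304 -0.055 0.905
v -1.861 0.939 1.736
v -1.468 -0.036 0.773
v -2.026 0.957 1.604
v -1.661 -0.08 0.696
v -2.219 0.913 1.527
v -1.848 -0.179 0.688
v -2.406 0.815 1.519
v -1.998 -0.315 0.75
v -2.556 0.678 1.581
v -2.085 -0.466 0.872
v -2.643 0.528 1.703
v -2.093 -0.604 1.033
v -2.651 0.389 1.863
v -2.021 -0.707 1.204
v -2.579 0.287 2.034
v -1.882 -0.756 1.356
v -2.44 0.237 2.187
v -1.699 -0.743 1.463
v -2.257 0.251 2.294
v -1.505 -0.67 1.506
v -2.063 0.323 2.337
v -1.332 -0.55 1.479
v -1.89 0.444 2.309
v -1.211 -0.403 1.384
v -1.769 0.59 2.215
v -1.163 -0.255 1.24
v -1.721 0.738 2.071
v -2.153 -3.29 3.683
v -1.182 -4.522 4.701
v -1.368 -2.482 3.914
v -0.398 -3.714 4.931
v -1.082 -3.846 1.989
v -0.112 -5.078 3.006
v -0.298 -3.038 2.219
v 0.673 -4.27 3.237
f 2 1 4
f 2 4 3
f 4 1 5
f 4 5 3
f 5 1 6
f 5 6 3
f 6 1 7
f 6 7 3
f 7 1 8
f 7 8 3
f 8 1 9
f 8 9 3
f 9 1 10
f 9 10 3
f 10 1 11
f 10 11 3
f 11 1 12
f 11 12 3
f 12 1 13
f 12 13 3
f 13 1 2
f 13 2 3
f 14 51 30
f 51 25 54
f 30 54 19
f 51 54 30
f 14 30 26
f 30 19 31
f 26 31 15
f 30 31 26
f 14 26 35
f 26 15 36
f 35 36 21
f 26 36 35
f 14 35 47
f 35 21 50
f 47 50 24
f 35 50 47
f 14 47 51
f 47 24 55
f 51 55 25
f 47 55 51
f 15 31 42
f 31 19 45
f 42 45 23
f 31 45 42
f 19 54 32
f 54 25 53
f 32 53 18
f 54 53 32
f 25 55 52
f 55 24 48
f 52 48 16
f 55 48 52
f 24 50 49
f 50 21 37
f 49 37 20
f 50 37 49
f 21 36 41
f 36 15 38
f 41 38 22
f 36 38 41
f 17 43 29
f 43 23 44
f 29 44 18
f 43 44 29
f 17 29 27
f 29 18 28
f 27 28 16
f 29 28 27
f 17 27 34
f 27 16 33
f 34 33 20
f 27 33 34
f 17 34 39
f 34 20 40
f 39 40 22
f 34 40 39
f 17 39 43
f 39 22 46
f 43 46 23
f 39 46 43
f 18 44 32
f 44 23 45
f 32 45 19
f 44 45 32
f 16 28 52
f 28 18 53
f 52 53 25
f 28 53 52
f 20 33 49
f 33 16 48
f 49 48 24
f 33 48 49
f 22 40 41
f 40 20 37
f 41 37 21
f 40 37 41
f 23 46 42
f 46 22 38
f 42 38 15
f 46 38 42
f 57 59 56
f 60 57 56
f 56 59 58
f 58 60 56
f 57 63 59
f 61 57 60
f 61 63 57
f 59 63 58
f 62 60 58
f 58 63 62
f 62 61 60
f 63 61 62
f 65 64 68
f 65 68 66
f 66 68 69
f 66 69 67
f 68 64 70
f 68 70 69
f 69 70 71
f 69 71 67
f 70 64 72
f 70 72 71
f 71 72 73
f 71 73 67
f 72 64 74
f 72 74 73
f 73 74 75
f 73 75 67
f 74 64 76
f 74 76 75
f 75 76 77
f 75 77 67
f 76 64 78
f 76 78 77
f 77 78 79
f 77 79 67
f 78 64 80
f 78 80 79
f 79 80 81
f 79 81 67
f 80 64 82
f 80 82 81
f 81 82 83
f 81 83 67
f 82 64 84
f 82 84 83
f 83 84 85
f 83 85 67
f 84 64 86
f 84 86 85
f 85 86 87
f 85 87 67
f 86 64 88
f 86 88 87
f 87 88 89
f 87 89 67
f 88 64 90
f 88 90 89
f 89 90 91
f 89 91 67
f 90 64 92
f 90 92 91
f 91 92 93
f 91 93 67
f 92 64 94
f 92 94 93
f 93 94 95
f 93 95 67
f 94 64 65
f 94 65 95
f 95 65 66
f 95 66 67
f 97 99 96
f 100 97 96
f 96 99 98
f 98 100 96
f 97 103 99
f 101 97 100
f 101 103 97
f 99 103 98
f 102 100 98
f 98 103 102
f 102 101 100
f 103 101 102



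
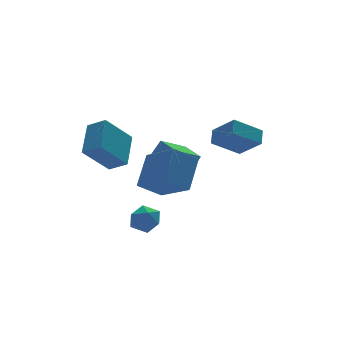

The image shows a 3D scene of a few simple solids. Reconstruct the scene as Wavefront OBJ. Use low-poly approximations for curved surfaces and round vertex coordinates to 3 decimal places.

v -0.494 0.603 -0.823
v 0.396 0.437 0.779
v -0.64 1.957 -0.602
v 0.25 1.792 1
v 1.07 0.908 -1.66
v 1.96 0.743 -0.058
v 0.924 2.263 -1.439
v 1.814 2.097 0.163
v 3.986 -1.765 1.371
v 2.463 -1.579 2.331
v 3.472 -0.511 0.312
v 1.949 -0.325 1.272
v 4.431 -1.095 1.948
v 2.908 -0.909 2.908
v 3.917 0.159 0.889
v 2.394 0.345 1.849
v -2.323 2.414 -0.708
v -3.844 2.304 0.808
v -1.306 3.908 0.42
v -2.827 3.798 1.936
v -1.713 1.582 -0.156
v -3.234 1.472 1.36
v -0.696 3.076 0.972
v -2.217 2.966 2.488
v -2.204 -3.328 0.774
v -1.127 -2.259 2.195
v -2.735 -1.474 -0.219
v -1.658 -0.404 1.202
v -0.942 -3.436 -0.102
v 0.135 -2.366 1.319
v -1.473 -1.581 -1.095
v -0.396 -0.512 0.326
v -2.581 -0.607 -2.537
v -2.171 -0.87 -3.286
v -2.349 -1.91 -1.954
v -1.939 -2.173 -2.703
v -1.556 -1.562 -2.175
v -1.7 -0.756 -2.536
v -2.82 -2.024 -2.704
v -2.964 -1.218 -3.065
v -2.319 -1.745 -3.39
v -1.538 -1.46 -3.063
v -2.982 -1.32 -2.177
v -2.201 -1.035 -1.85
f 2 4 1
f 5 2 1
f 1 4 3
f 3 5 1
f 2 8 4
f 6 2 5
f 6 8 2
f 4 8 3
f 7 5 3
f 3 8 7
f 7 6 5
f 8 6 7
f 10 12 9
f 13 10 9
f 9 12 11
f 11 13 9
f 10 16 12
f 14 10 13
f 14 16 10
f 12 16 11
f 15 13 11
f 11 16 15
f 15 14 13
f 16 14 15
f 18 20 17
f 21 18 17
f 17 20 19
f 19 21 17
f 18 24 20
f 22 18 21
f 22 24 18
f 20 24 19
f 23 21 19
f 19 24 23
f 23 22 21
f 24 22 23
f 26 28 25
f 29 26 25
f 25 28 27
f 27 29 25
f 26 32 28
f 30 26 29
f 30 32 26
f 28 32 27
f 31 29 27
f 27 32 31
f 31 30 29
f 32 30 31
f 33 44 38
f 33 38 34
f 33 34 40
f 33 40 43
f 33 43 44
f 34 38 42
f 38 44 37
f 44 43 35
f 43 40 39
f 40 34 41
f 36 42 37
f 36 37 35
f 36 35 39
f 36 39 41
f 36 41 42
f 37 42 38
f 35 37 44
f 39 35 43
f 41 39 40
f 42 41 34



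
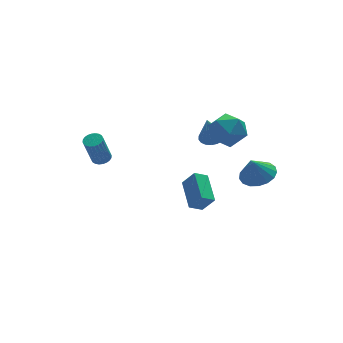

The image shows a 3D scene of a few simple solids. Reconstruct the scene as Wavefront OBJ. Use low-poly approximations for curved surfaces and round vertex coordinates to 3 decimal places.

v 4.089 -2.536 0.601
v 4.929 -3.065 0.875
v 3.611 -2.644 1.859
v 5.052 -2.595 0.962
v 4.954 -2.112 0.967
v 4.658 -1.726 0.888
v 4.231 -1.525 0.743
v 3.772 -1.556 0.566
v 3.386 -1.811 0.396
v 3.161 -2.232 0.274
v 3.148 -2.723 0.227
v 3.351 -3.171 0.265
v 3.723 -3.473 0.381
v 4.179 -3.56 0.547
v 4.614 -3.413 0.725
v 1.785 -1.654 3.432
v 2.401 -1.057 2.641
v 3.299 -1.723 4.559
v 3.915 -1.126 3.768
v 3.053 -0.601 4.354
v 2.117 -0.558 3.657
v 3.583 -2.222 3.543
v 2.647 -2.179 2.846
v 3.512 -1.408 2.709
v 3.184 -0.406 3.21
v 2.516 -2.374 3.99
v 2.188 -1.372 4.491
v 2.498 1.083 -4.322
v 1.699 1.067 -3.886
v 2.844 2.923 -3.619
v 2.045 2.907 -3.183
v 3.035 0.613 -3.357
v 2.236 0.597 -2.921
v 3.381 2.453 -2.654
v 2.582 2.437 -2.218
v -2.6 2.94 0.074
v -2.078 2.794 0.218
v -2.639 2.513 1.969
v -3.16 2.66 1.826
v -2.074 3.009 0.254
v -2.634 2.728 2.005
v -2.149 3.214 0.263
v -2.71 2.933 2.014
v -2.293 3.378 0.243
v -2.854 3.097 1.994
v -2.483 3.474 0.197
v -3.044 3.193 1.948
v -2.692 3.49 0.133
v -3.252 3.209 1.884
v -2.886 3.422 0.06
v -3.447 3.141 1.811
v -3.037 3.28 -0.011
v -3.597 2.999 1.74
v -3.121 3.087 -0.069
v -3.682 2.806 1.682
v -3.126 2.872 -0.105
v -3.686 2.591 1.646
v -3.05 2.667 -0.114
v -3.611 2.386 1.637
v -2.906 2.503 -0.094
v -3.467 2.222 1.657
v -2.716 2.407 -0.048
v -3.277 2.126 1.703
v -2.508 2.391 0.016
v -3.068 2.11 1.767
v -2.313 2.459 0.089
v -2.874 2.178 1.84
v -2.163 2.601 0.16
v -2.723 2.32 1.911
v 4.11 3.663 -0.426
v 4.806 3.824 -0.231
v 3.71 3.397 1.226
v 4.657 4.118 -0.22
v 4.4 4.321 -0.249
v 4.085 4.394 -0.314
v 3.775 4.323 -0.4
v 3.532 4.121 -0.492
v 3.403 3.828 -0.57
v 3.414 3.503 -0.62
v 3.563 3.209 -0.632
v 3.821 3.006 -0.602
v 4.135 2.932 -0.538
v 4.445 3.004 -0.451
v 4.688 3.206 -0.36
v 4.817 3.499 -0.281
f 2 1 4
f 2 4 3
f 4 1 5
f 4 5 3
f 5 1 6
f 5 6 3
f 6 1 7
f 6 7 3
f 7 1 8
f 7 8 3
f 8 1 9
f 8 9 3
f 9 1 10
f 9 10 3
f 10 1 11
f 10 11 3
f 11 1 12
f 11 12 3
f 12 1 13
f 12 13 3
f 13 1 14
f 13 14 3
f 14 1 15
f 14 15 3
f 15 1 2
f 15 2 3
f 16 27 21
f 16 21 17
f 16 17 23
f 16 23 26
f 16 26 27
f 17 21 25
f 21 27 20
f 27 26 18
f 26 23 22
f 23 17 24
f 19 25 20
f 19 20 18
f 19 18 22
f 19 22 24
f 19 24 25
f 20 25 21
f 18 20 27
f 22 18 26
f 24 22 23
f 25 24 17
f 29 31 28
f 32 29 28
f 28 31 30
f 30 32 28
f 29 35 31
f 33 29 32
f 33 35 29
f 31 35 30
f 34 32 30
f 30 35 34
f 34 33 32
f 35 33 34
f 37 36 40
f 37 40 38
f 38 40 41
f 38 41 39
f 40 36 42
f 40 42 41
f 41 42 43
f 41 43 39
f 42 36 44
f 42 44 43
f 43 44 45
f 43 45 39
f 44 36 46
f 44 46 45
f 45 46 47
f 45 47 39
f 46 36 48
f 46 48 47
f 47 48 49
f 47 49 39
f 48 36 50
f 48 50 49
f 49 50 51
f 49 51 39
f 50 36 52
f 50 52 51
f 51 52 53
f 51 53 39
f 52 36 54
f 52 54 53
f 53 54 55
f 53 55 39
f 54 36 56
f 54 56 55
f 55 56 57
f 55 57 39
f 56 36 58
f 56 58 57
f 57 58 59
f 57 59 39
f 58 36 60
f 58 60 59
f 59 60 61
f 59 61 39
f 60 36 62
f 60 62 61
f 61 62 63
f 61 63 39
f 62 36 64
f 62 64 63
f 63 64 65
f 63 65 39
f 64 36 66
f 64 66 65
f 65 66 67
f 65 67 39
f 66 36 68
f 66 68 67
f 67 68 69
f 67 69 39
f 68 36 37
f 68 37 69
f 69 37 38
f 69 38 39
f 71 70 73
f 71 73 72
f 73 70 74
f 73 74 72
f 74 70 75
f 74 75 72
f 75 70 76
f 75 76 72
f 76 70 77
f 76 77 72
f 77 70 78
f 77 78 72
f 78 70 79
f 78 79 72
f 79 70 80
f 79 80 72
f 80 70 81
f 80 81 72
f 81 70 82
f 81 82 72
f 82 70 83
f 82 83 72
f 83 70 84
f 83 84 72
f 84 70 85
f 84 85 72
f 85 70 71
f 85 71 72



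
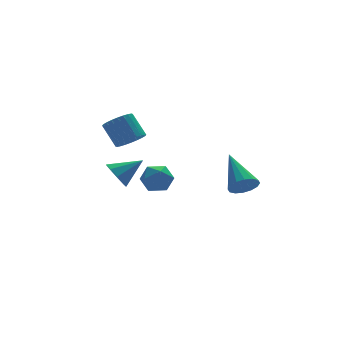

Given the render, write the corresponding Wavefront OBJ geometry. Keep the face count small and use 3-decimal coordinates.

v -2.386 1.785 0.583
v -2.104 1.353 1.01
v -2.373 2.082 1.925
v -2.654 2.515 1.497
v -1.9 1.505 0.949
v -2.169 2.234 1.864
v -1.77 1.699 0.833
v -2.039 2.428 1.747
v -1.733 1.907 0.678
v -2.002 2.636 1.592
v -1.796 2.096 0.509
v -2.065 2.825 1.423
v -1.949 2.238 0.351
v -2.218 2.967 1.265
v -2.168 2.311 0.228
v -2.437 3.04 1.143
v -2.42 2.304 0.159
v -2.689 3.033 1.074
v -2.667 2.218 0.155
v -2.936 2.947 1.07
v -2.871 2.066 0.216
v -3.14 2.795 1.131
v -3.001 1.872 0.333
v -3.27 2.601 1.247
v -3.038 1.664 0.488
v -3.307 2.393 1.402
v -2.975 1.475 0.657
v -3.244 2.204 1.571
v -2.822 1.333 0.815
v -3.091 2.062 1.729
v -2.603 1.26 0.937
v -2.872 1.989 1.852
v -2.351 1.267 1.006
v -2.62 1.996 1.921
v -2.672 2.713 -1.686
v -2.387 3.206 -2.109
v -1.528 2.627 -1.014
v -2.597 3.417 -1.725
v -2.842 3.299 -1.323
v -3.008 2.906 -1.091
v -3.016 2.422 -1.137
v -2.864 2.075 -1.44
v -2.622 2.026 -1.859
v -2.403 2.298 -2.196
v -2.311 2.764 -2.295
v -1.486 3.068 -2.258
v -0.797 3.332 -2.046
v -1.043 1.908 -2.254
v -0.354 2.172 -2.042
v -0.944 2.202 -1.552
v -1.218 2.919 -1.554
v -0.622 2.321 -2.746
v -0.896 3.038 -2.748
v -0.263 2.87 -2.347
v -0.462 2.797 -1.61
v -1.378 2.443 -2.69
v -1.577 2.37 -1.953
v 0.337 -2.762 -0.495
v 0.96 -2.87 -0.398
v 0.443 -1.218 0.535
v 0.947 -2.686 -0.673
v 0.77 -2.522 -0.9
v 0.477 -2.423 -1.019
v 0.146 -2.414 -0.997
v -0.133 -2.499 -0.841
v -0.287 -2.655 -0.592
v -0.273 -2.839 -0.317
v -0.096 -3.003 -0.09
v 0.197 -3.102 0.029
v 0.527 -3.111 0.007
v 0.806 -3.026 -0.149
f 2 1 5
f 2 5 3
f 3 5 6
f 3 6 4
f 5 1 7
f 5 7 6
f 6 7 8
f 6 8 4
f 7 1 9
f 7 9 8
f 8 9 10
f 8 10 4
f 9 1 11
f 9 11 10
f 10 11 12
f 10 12 4
f 11 1 13
f 11 13 12
f 12 13 14
f 12 14 4
f 13 1 15
f 13 15 14
f 14 15 16
f 14 16 4
f 15 1 17
f 15 17 16
f 16 17 18
f 16 18 4
f 17 1 19
f 17 19 18
f 18 19 20
f 18 20 4
f 19 1 21
f 19 21 20
f 20 21 22
f 20 22 4
f 21 1 23
f 21 23 22
f 22 23 24
f 22 24 4
f 23 1 25
f 23 25 24
f 24 25 26
f 24 26 4
f 25 1 27
f 25 27 26
f 26 27 28
f 26 28 4
f 27 1 29
f 27 29 28
f 28 29 30
f 28 30 4
f 29 1 31
f 29 31 30
f 30 31 32
f 30 32 4
f 31 1 33
f 31 33 32
f 32 33 34
f 32 34 4
f 33 1 2
f 33 2 34
f 34 2 3
f 34 3 4
f 36 35 38
f 36 38 37
f 38 35 39
f 38 39 37
f 39 35 40
f 39 40 37
f 40 35 41
f 40 41 37
f 41 35 42
f 41 42 37
f 42 35 43
f 42 43 37
f 43 35 44
f 43 44 37
f 44 35 45
f 44 45 37
f 45 35 36
f 45 36 37
f 46 57 51
f 46 51 47
f 46 47 53
f 46 53 56
f 46 56 57
f 47 51 55
f 51 57 50
f 57 56 48
f 56 53 52
f 53 47 54
f 49 55 50
f 49 50 48
f 49 48 52
f 49 52 54
f 49 54 55
f 50 55 51
f 48 50 57
f 52 48 56
f 54 52 53
f 55 54 47
f 59 58 61
f 59 61 60
f 61 58 62
f 61 62 60
f 62 58 63
f 62 63 60
f 63 58 64
f 63 64 60
f 64 58 65
f 64 65 60
f 65 58 66
f 65 66 60
f 66 58 67
f 66 67 60
f 67 58 68
f 67 68 60
f 68 58 69
f 68 69 60
f 69 58 70
f 69 70 60
f 70 58 71
f 70 71 60
f 71 58 59
f 71 59 60



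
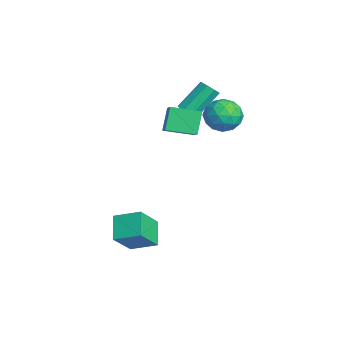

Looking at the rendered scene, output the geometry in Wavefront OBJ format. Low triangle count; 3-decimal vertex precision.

v -2.373 0.78 1.582
v -1.939 0.523 1.975
v -2.452 1.823 3.391
v -2.887 2.08 2.998
v -1.755 0.888 1.706
v -2.268 2.189 3.122
v -1.934 1.19 1.364
v -2.447 2.491 2.78
v -2.37 1.252 1.15
v -2.883 2.552 2.566
v -2.808 1.037 1.189
v -3.321 2.337 2.605
v -2.992 0.671 1.458
v -3.505 1.972 2.874
v -2.813 0.369 1.8
v -3.326 1.67 3.216
v -2.377 0.308 2.014
v -2.89 1.608 3.43
v 1.525 -2.809 -4.147
v 2.369 -3.789 -2.742
v 2.113 -1.518 -3.6
v 2.957 -2.499 -2.195
v 2.763 -3.001 -5.025
v 3.607 -3.982 -3.62
v 3.351 -1.711 -4.478
v 4.195 -2.691 -3.073
v -1.408 2.979 1.12
v -0.438 3.192 1.602
v -1.662 1.608 2.238
v -0.692 1.821 2.72
v -1.536 2.523 2.843
v -1.378 3.37 2.152
v -0.722 1.43 1.688
v -0.564 2.277 0.997
v -0.014 2.234 1.953
v -0.517 2.91 2.667
v -1.583 1.89 1.173
v -2.086 2.566 1.887
v -0.9 3.205 1.263
v -1.2 1.595 2.577
v -1.695 2.007 2.649
v -1.125 2.132 2.933
v -1.453 3.31 1.586
v -0.883 3.435 1.87
v -1.528 3.043 2.599
v -1.217 1.365 1.97
v -0.647 1.49 2.254
v -0.975 2.668 0.907
v -0.405 2.793 1.191
v -0.572 1.757 1.241
v -0.081 2.768 1.753
v -0.231 1.963 2.41
v -0.248 1.732 1.803
v -0.155 2.23 1.397
v -0.377 3.165 2.172
v -0.526 2.36 2.829
v -1.022 2.772 2.901
v -0.929 3.27 2.495
v -0.127 2.602 2.379
v -1.574 2.44 1.011
v -1.723 1.635 1.668
v -1.171 1.53 1.345
v -1.078 2.028 0.939
v -1.869 2.837 1.43
v -2.019 2.032 2.087
v -1.945 2.57 2.443
v -1.852 3.068 2.037
v -1.973 2.198 1.461
v -1.367 -0.679 0.923
v -2.084 -0.301 2.149
v -1.057 0.892 0.619
v -1.774 1.271 1.845
v 0.294 -0.811 1.935
v -0.423 -0.432 3.161
v 0.604 0.761 1.631
v -0.113 1.139 2.857
f 2 1 5
f 2 5 3
f 3 5 6
f 3 6 4
f 5 1 7
f 5 7 6
f 6 7 8
f 6 8 4
f 7 1 9
f 7 9 8
f 8 9 10
f 8 10 4
f 9 1 11
f 9 11 10
f 10 11 12
f 10 12 4
f 11 1 13
f 11 13 12
f 12 13 14
f 12 14 4
f 13 1 15
f 13 15 14
f 14 15 16
f 14 16 4
f 15 1 17
f 15 17 16
f 16 17 18
f 16 18 4
f 17 1 2
f 17 2 18
f 18 2 3
f 18 3 4
f 20 22 19
f 23 20 19
f 19 22 21
f 21 23 19
f 20 26 22
f 24 20 23
f 24 26 20
f 22 26 21
f 25 23 21
f 21 26 25
f 25 24 23
f 26 24 25
f 27 64 43
f 64 38 67
f 43 67 32
f 64 67 43
f 27 43 39
f 43 32 44
f 39 44 28
f 43 44 39
f 27 39 48
f 39 28 49
f 48 49 34
f 39 49 48
f 27 48 60
f 48 34 63
f 60 63 37
f 48 63 60
f 27 60 64
f 60 37 68
f 64 68 38
f 60 68 64
f 28 44 55
f 44 32 58
f 55 58 36
f 44 58 55
f 32 67 45
f 67 38 66
f 45 66 31
f 67 66 45
f 38 68 65
f 68 37 61
f 65 61 29
f 68 61 65
f 37 63 62
f 63 34 50
f 62 50 33
f 63 50 62
f 34 49 54
f 49 28 51
f 54 51 35
f 49 51 54
f 30 56 42
f 56 36 57
f 42 57 31
f 56 57 42
f 30 42 40
f 42 31 41
f 40 41 29
f 42 41 40
f 30 40 47
f 40 29 46
f 47 46 33
f 40 46 47
f 30 47 52
f 47 33 53
f 52 53 35
f 47 53 52
f 30 52 56
f 52 35 59
f 56 59 36
f 52 59 56
f 31 57 45
f 57 36 58
f 45 58 32
f 57 58 45
f 29 41 65
f 41 31 66
f 65 66 38
f 41 66 65
f 33 46 62
f 46 29 61
f 62 61 37
f 46 61 62
f 35 53 54
f 53 33 50
f 54 50 34
f 53 50 54
f 36 59 55
f 59 35 51
f 55 51 28
f 59 51 55
f 70 72 69
f 73 70 69
f 69 72 71
f 71 73 69
f 70 76 72
f 74 70 73
f 74 76 70
f 72 76 71
f 75 73 71
f 71 76 75
f 75 74 73
f 76 74 75



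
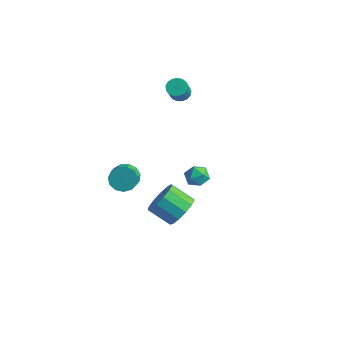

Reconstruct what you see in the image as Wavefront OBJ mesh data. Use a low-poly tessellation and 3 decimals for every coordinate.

v -3.469 3.249 0.649
v -2.923 3.229 0.426
v -2.545 2.612 1.408
v -3.091 2.631 1.631
v -2.926 3.467 0.577
v -2.548 2.85 1.559
v -3.053 3.656 0.745
v -2.675 3.039 1.727
v -3.276 3.751 0.89
v -2.898 3.134 1.872
v -3.543 3.731 0.98
v -3.164 3.114 1.963
v -3.793 3.6 0.995
v -3.414 2.983 1.977
v -3.969 3.389 0.93
v -3.59 2.772 1.912
v -4.03 3.146 0.801
v -3.652 2.529 1.783
v -3.963 2.926 0.637
v -3.585 2.309 1.619
v -3.783 2.78 0.475
v -3.405 2.163 1.458
v -3.531 2.741 0.354
v -3.153 2.124 1.336
v -3.265 2.819 0.3
v -2.886 2.202 1.282
v -3.045 2.995 0.326
v -2.667 2.378 1.308
v 3.19 -2.327 1.98
v 3.804 -2.106 2.146
v 3.636 -3.114 1.374
v 4.25 -2.893 1.54
v 3.86 -3.185 2.005
v 3.584 -2.698 2.379
v 3.856 -2.522 1.141
v 3.58 -2.035 1.515
v 4.215 -2.227 1.627
v 4.218 -2.636 2.161
v 3.222 -2.584 1.359
v 3.225 -2.993 1.893
v 3.458 -3.324 -0.715
v 3.985 -4.065 -0.477
v 2.95 -4.556 0.292
v 2.422 -3.816 0.055
v 4.079 -3.693 -0.113
v 3.044 -4.184 0.656
v 3.976 -3.203 0.06
v 2.94 -3.694 0.829
v 3.708 -2.752 -0.012
v 2.673 -3.243 0.757
v 3.36 -2.483 -0.308
v 2.325 -2.974 0.461
v 3.044 -2.481 -0.733
v 2.009 -2.972 0.037
v 2.859 -2.747 -1.152
v 1.824 -3.238 -0.382
v 2.864 -3.196 -1.432
v 1.829 -3.687 -0.663
v 3.057 -3.686 -1.484
v 2.022 -4.177 -0.715
v 3.378 -4.062 -1.292
v 2.343 -4.553 -0.523
v 3.724 -4.203 -0.917
v 2.689 -4.694 -0.148
v -3.462 -0.717 -3.937
v -2.879 -0.649 -4.465
v -2.295 -1.355 -3.912
v -2.878 -1.423 -3.383
v -2.802 -0.341 -4.153
v -2.218 -1.047 -3.6
v -2.935 -0.152 -3.773
v -2.351 -0.858 -3.219
v -3.235 -0.143 -3.444
v -2.651 -0.848 -2.891
v -3.607 -0.316 -3.272
v -3.023 -1.021 -2.719
v -3.933 -0.616 -3.311
v -3.349 -1.322 -2.757
v -4.11 -0.949 -3.548
v -3.526 -1.654 -2.995
v -4.081 -1.208 -3.909
v -3.497 -1.913 -3.356
v -3.855 -1.311 -4.279
v -3.271 -2.016 -3.725
v -3.505 -1.226 -4.54
v -2.921 -1.931 -3.986
v -3.141 -0.979 -4.609
v -2.557 -1.685 -4.056
f 2 1 5
f 2 5 3
f 3 5 6
f 3 6 4
f 5 1 7
f 5 7 6
f 6 7 8
f 6 8 4
f 7 1 9
f 7 9 8
f 8 9 10
f 8 10 4
f 9 1 11
f 9 11 10
f 10 11 12
f 10 12 4
f 11 1 13
f 11 13 12
f 12 13 14
f 12 14 4
f 13 1 15
f 13 15 14
f 14 15 16
f 14 16 4
f 15 1 17
f 15 17 16
f 16 17 18
f 16 18 4
f 17 1 19
f 17 19 18
f 18 19 20
f 18 20 4
f 19 1 21
f 19 21 20
f 20 21 22
f 20 22 4
f 21 1 23
f 21 23 22
f 22 23 24
f 22 24 4
f 23 1 25
f 23 25 24
f 24 25 26
f 24 26 4
f 25 1 27
f 25 27 26
f 26 27 28
f 26 28 4
f 27 1 2
f 27 2 28
f 28 2 3
f 28 3 4
f 29 40 34
f 29 34 30
f 29 30 36
f 29 36 39
f 29 39 40
f 30 34 38
f 34 40 33
f 40 39 31
f 39 36 35
f 36 30 37
f 32 38 33
f 32 33 31
f 32 31 35
f 32 35 37
f 32 37 38
f 33 38 34
f 31 33 40
f 35 31 39
f 37 35 36
f 38 37 30
f 42 41 45
f 42 45 43
f 43 45 46
f 43 46 44
f 45 41 47
f 45 47 46
f 46 47 48
f 46 48 44
f 47 41 49
f 47 49 48
f 48 49 50
f 48 50 44
f 49 41 51
f 49 51 50
f 50 51 52
f 50 52 44
f 51 41 53
f 51 53 52
f 52 53 54
f 52 54 44
f 53 41 55
f 53 55 54
f 54 55 56
f 54 56 44
f 55 41 57
f 55 57 56
f 56 57 58
f 56 58 44
f 57 41 59
f 57 59 58
f 58 59 60
f 58 60 44
f 59 41 61
f 59 61 60
f 60 61 62
f 60 62 44
f 61 41 63
f 61 63 62
f 62 63 64
f 62 64 44
f 63 41 42
f 63 42 64
f 64 42 43
f 64 43 44
f 66 65 69
f 66 69 67
f 67 69 70
f 67 70 68
f 69 65 71
f 69 71 70
f 70 71 72
f 70 72 68
f 71 65 73
f 71 73 72
f 72 73 74
f 72 74 68
f 73 65 75
f 73 75 74
f 74 75 76
f 74 76 68
f 75 65 77
f 75 77 76
f 76 77 78
f 76 78 68
f 77 65 79
f 77 79 78
f 78 79 80
f 78 80 68
f 79 65 81
f 79 81 80
f 80 81 82
f 80 82 68
f 81 65 83
f 81 83 82
f 82 83 84
f 82 84 68
f 83 65 85
f 83 85 84
f 84 85 86
f 84 86 68
f 85 65 87
f 85 87 86
f 86 87 88
f 86 88 68
f 87 65 66
f 87 66 88
f 88 66 67
f 88 67 68



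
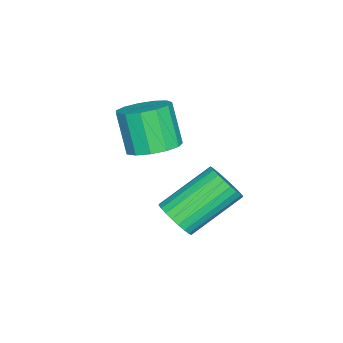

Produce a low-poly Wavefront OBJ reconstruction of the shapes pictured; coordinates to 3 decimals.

v -3.468 -2.648 2.421
v -3.044 -2.147 2.739
v -3.428 -2.57 3.918
v -3.852 -3.072 3.599
v -3.411 -1.97 2.683
v -3.795 -2.393 3.862
v -3.796 -2.008 2.544
v -4.18 -2.431 3.723
v -4.077 -2.25 2.366
v -4.461 -2.673 3.544
v -4.165 -2.618 2.205
v -4.549 -3.041 3.384
v -4.031 -2.996 2.112
v -4.415 -3.419 3.291
v -3.719 -3.264 2.118
v -4.103 -3.687 3.297
v -3.327 -3.336 2.22
v -3.711 -3.759 3.399
v -2.98 -3.19 2.385
v -3.363 -3.613 3.564
v -2.788 -2.872 2.562
v -3.171 -3.295 3.741
v -2.812 -2.483 2.694
v -3.195 -2.906 3.872
v -2.959 -1.907 0.223
v -2.757 -2.201 0.73
v -3.779 -1.187 1.724
v -3.981 -0.893 1.217
v -2.596 -2.021 0.712
v -3.618 -1.007 1.707
v -2.49 -1.824 0.62
v -3.512 -0.81 1.615
v -2.456 -1.64 0.467
v -3.478 -0.626 1.462
v -2.498 -1.496 0.277
v -3.52 -0.482 1.272
v -2.61 -1.415 0.079
v -3.632 -0.401 1.074
v -2.776 -1.409 -0.097
v -3.798 -0.394 0.897
v -2.969 -1.478 -0.225
v -3.991 -0.464 0.77
v -3.161 -1.613 -0.284
v -4.183 -0.599 0.71
v -3.322 -1.793 -0.267
v -4.344 -0.779 0.728
v -3.428 -1.99 -0.175
v -4.45 -0.976 0.82
v -3.462 -2.174 -0.022
v -4.484 -1.16 0.973
v -3.42 -2.318 0.168
v -4.442 -1.304 1.163
v -3.308 -2.399 0.366
v -4.33 -1.385 1.361
v -3.142 -2.406 0.543
v -4.164 -1.391 1.537
v -2.949 -2.336 0.67
v -3.971 -1.322 1.665
f 2 1 5
f 2 5 3
f 3 5 6
f 3 6 4
f 5 1 7
f 5 7 6
f 6 7 8
f 6 8 4
f 7 1 9
f 7 9 8
f 8 9 10
f 8 10 4
f 9 1 11
f 9 11 10
f 10 11 12
f 10 12 4
f 11 1 13
f 11 13 12
f 12 13 14
f 12 14 4
f 13 1 15
f 13 15 14
f 14 15 16
f 14 16 4
f 15 1 17
f 15 17 16
f 16 17 18
f 16 18 4
f 17 1 19
f 17 19 18
f 18 19 20
f 18 20 4
f 19 1 21
f 19 21 20
f 20 21 22
f 20 22 4
f 21 1 23
f 21 23 22
f 22 23 24
f 22 24 4
f 23 1 2
f 23 2 24
f 24 2 3
f 24 3 4
f 26 25 29
f 26 29 27
f 27 29 30
f 27 30 28
f 29 25 31
f 29 31 30
f 30 31 32
f 30 32 28
f 31 25 33
f 31 33 32
f 32 33 34
f 32 34 28
f 33 25 35
f 33 35 34
f 34 35 36
f 34 36 28
f 35 25 37
f 35 37 36
f 36 37 38
f 36 38 28
f 37 25 39
f 37 39 38
f 38 39 40
f 38 40 28
f 39 25 41
f 39 41 40
f 40 41 42
f 40 42 28
f 41 25 43
f 41 43 42
f 42 43 44
f 42 44 28
f 43 25 45
f 43 45 44
f 44 45 46
f 44 46 28
f 45 25 47
f 45 47 46
f 46 47 48
f 46 48 28
f 47 25 49
f 47 49 48
f 48 49 50
f 48 50 28
f 49 25 51
f 49 51 50
f 50 51 52
f 50 52 28
f 51 25 53
f 51 53 52
f 52 53 54
f 52 54 28
f 53 25 55
f 53 55 54
f 54 55 56
f 54 56 28
f 55 25 57
f 55 57 56
f 56 57 58
f 56 58 28
f 57 25 26
f 57 26 58
f 58 26 27
f 58 27 28

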